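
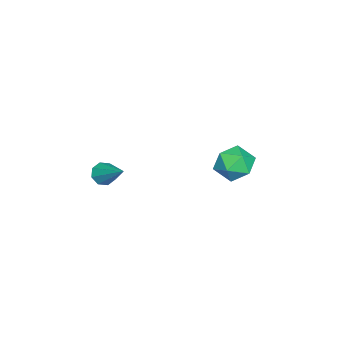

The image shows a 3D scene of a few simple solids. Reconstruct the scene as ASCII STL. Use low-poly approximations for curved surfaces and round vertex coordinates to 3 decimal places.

solid 
facet normal -0.759 0.586 -0.283
outer loop
vertex -3.519 4.215 -4.647
vertex -4.253 3.576 -4.002
vertex -3.716 4.499 -3.532
endloop
endfacet
facet normal -0.147 0.952 -0.268
outer loop
vertex -3.519 4.215 -4.647
vertex -3.716 4.499 -3.532
vertex -2.633 4.545 -3.963
endloop
endfacet
facet normal 0.314 0.630 -0.710
outer loop
vertex -3.519 4.215 -4.647
vertex -2.633 4.545 -3.963
vertex -2.5 3.649 -4.699
endloop
endfacet
facet normal -0.014 0.066 -0.998
outer loop
vertex -3.519 4.215 -4.647
vertex -2.5 3.649 -4.699
vertex -3.501 3.051 -4.724
endloop
endfacet
facet normal -0.678 0.038 -0.734
outer loop
vertex -3.519 4.215 -4.647
vertex -3.501 3.051 -4.724
vertex -4.253 3.576 -4.002
endloop
endfacet
facet normal 0.118 0.912 0.393
outer loop
vertex -2.633 4.545 -3.963
vertex -3.716 4.499 -3.532
vertex -2.819 4.109 -2.896
endloop
endfacet
facet normal -0.873 0.320 0.369
outer loop
vertex -3.716 4.499 -3.532
vertex -4.253 3.576 -4.002
vertex -3.82 3.511 -2.921
endloop
endfacet
facet normal -0.741 -0.566 -0.361
outer loop
vertex -4.253 3.576 -4.002
vertex -3.501 3.051 -4.724
vertex -3.687 2.615 -3.657
endloop
endfacet
facet normal 0.331 -0.521 -0.787
outer loop
vertex -3.501 3.051 -4.724
vertex -2.5 3.649 -4.699
vertex -2.604 2.661 -4.088
endloop
endfacet
facet normal 0.862 0.392 -0.322
outer loop
vertex -2.5 3.649 -4.699
vertex -2.633 4.545 -3.963
vertex -2.067 3.584 -3.618
endloop
endfacet
facet normal 0.014 -0.066 0.998
outer loop
vertex -2.801 2.945 -2.973
vertex -2.819 4.109 -2.896
vertex -3.82 3.511 -2.921
endloop
endfacet
facet normal -0.314 -0.630 0.710
outer loop
vertex -2.801 2.945 -2.973
vertex -3.82 3.511 -2.921
vertex -3.687 2.615 -3.657
endloop
endfacet
facet normal 0.147 -0.952 0.268
outer loop
vertex -2.801 2.945 -2.973
vertex -3.687 2.615 -3.657
vertex -2.604 2.661 -4.088
endloop
endfacet
facet normal 0.759 -0.586 0.283
outer loop
vertex -2.801 2.945 -2.973
vertex -2.604 2.661 -4.088
vertex -2.067 3.584 -3.618
endloop
endfacet
facet normal 0.678 -0.038 0.734
outer loop
vertex -2.801 2.945 -2.973
vertex -2.067 3.584 -3.618
vertex -2.819 4.109 -2.896
endloop
endfacet
facet normal -0.331 0.521 0.787
outer loop
vertex -3.82 3.511 -2.921
vertex -2.819 4.109 -2.896
vertex -3.716 4.499 -3.532
endloop
endfacet
facet normal -0.862 -0.392 0.322
outer loop
vertex -3.687 2.615 -3.657
vertex -3.82 3.511 -2.921
vertex -4.253 3.576 -4.002
endloop
endfacet
facet normal -0.118 -0.912 -0.393
outer loop
vertex -2.604 2.661 -4.088
vertex -3.687 2.615 -3.657
vertex -3.501 3.051 -4.724
endloop
endfacet
facet normal 0.873 -0.320 -0.369
outer loop
vertex -2.067 3.584 -3.618
vertex -2.604 2.661 -4.088
vertex -2.5 3.649 -4.699
endloop
endfacet
facet normal 0.741 0.566 0.361
outer loop
vertex -2.819 4.109 -2.896
vertex -2.067 3.584 -3.618
vertex -2.633 4.545 -3.963
endloop
endfacet
facet normal -0.453 -0.689 -0.566
outer loop
vertex 3.131 -0.498 -2.224
vertex 2.889 -0.799 -1.664
vertex 2.667 -0.31 -2.081
endloop
endfacet
facet normal 0.148 0.804 -0.576
outer loop
vertex 3.131 -0.498 -2.224
vertex 2.667 -0.31 -2.081
vertex 3.811 0.599 -0.516
endloop
endfacet
facet normal -0.454 -0.688 -0.565
outer loop
vertex 2.667 -0.31 -2.081
vertex 2.889 -0.799 -1.664
vertex 2.334 -0.409 -1.693
endloop
endfacet
facet normal -0.459 0.872 -0.171
outer loop
vertex 2.667 -0.31 -2.081
vertex 2.334 -0.409 -1.693
vertex 3.811 0.599 -0.516
endloop
endfacet
facet normal -0.454 -0.688 -0.566
outer loop
vertex 2.334 -0.409 -1.693
vertex 2.889 -0.799 -1.664
vertex 2.326 -0.736 -1.289
endloop
endfacet
facet normal -0.717 0.549 0.430
outer loop
vertex 2.334 -0.409 -1.693
vertex 2.326 -0.736 -1.289
vertex 3.811 0.599 -0.516
endloop
endfacet
facet normal -0.454 -0.689 -0.565
outer loop
vertex 2.326 -0.736 -1.289
vertex 2.889 -0.799 -1.664
vertex 2.648 -1.1 -1.104
endloop
endfacet
facet normal -0.478 0.023 0.878
outer loop
vertex 2.326 -0.736 -1.289
vertex 2.648 -1.1 -1.104
vertex 3.811 0.599 -0.516
endloop
endfacet
facet normal -0.453 -0.689 -0.565
outer loop
vertex 2.648 -1.1 -1.104
vertex 2.889 -0.799 -1.664
vertex 3.112 -1.288 -1.247
endloop
endfacet
facet normal 0.120 -0.397 0.910
outer loop
vertex 2.648 -1.1 -1.104
vertex 3.112 -1.288 -1.247
vertex 3.811 0.599 -0.516
endloop
endfacet
facet normal -0.454 -0.689 -0.565
outer loop
vertex 3.112 -1.288 -1.247
vertex 2.889 -0.799 -1.664
vertex 3.445 -1.19 -1.634
endloop
endfacet
facet normal 0.726 -0.465 0.507
outer loop
vertex 3.112 -1.288 -1.247
vertex 3.445 -1.19 -1.634
vertex 3.811 0.599 -0.516
endloop
endfacet
facet normal -0.454 -0.689 -0.565
outer loop
vertex 3.445 -1.19 -1.634
vertex 2.889 -0.799 -1.664
vertex 3.453 -0.863 -2.039
endloop
endfacet
facet normal 0.985 -0.142 -0.095
outer loop
vertex 3.445 -1.19 -1.634
vertex 3.453 -0.863 -2.039
vertex 3.811 0.599 -0.516
endloop
endfacet
facet normal -0.454 -0.688 -0.566
outer loop
vertex 3.453 -0.863 -2.039
vertex 2.889 -0.799 -1.664
vertex 3.131 -0.498 -2.224
endloop
endfacet
facet normal 0.747 0.383 -0.544
outer loop
vertex 3.453 -0.863 -2.039
vertex 3.131 -0.498 -2.224
vertex 3.811 0.599 -0.516
endloop
endfacet

endsolid


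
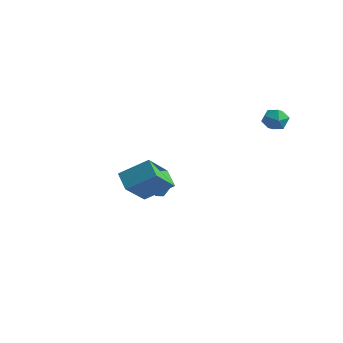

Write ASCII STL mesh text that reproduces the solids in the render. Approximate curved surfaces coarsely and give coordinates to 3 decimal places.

solid 
facet normal 0.212 0.835 -0.507
outer loop
vertex -2.443 2.224 -3.726
vertex -2.594 1.967 -4.212
vertex -2.983 2.251 -3.907
endloop
endfacet
facet normal -0.304 0.186 0.934
outer loop
vertex -2.443 2.224 -3.726
vertex -2.983 2.251 -3.907
vertex -2.846 0.973 -3.608
endloop
endfacet
facet normal 0.212 0.835 -0.507
outer loop
vertex -2.983 2.251 -3.907
vertex -2.594 1.967 -4.212
vertex -3.134 1.994 -4.393
endloop
endfacet
facet normal -0.950 -0.029 0.311
outer loop
vertex -2.983 2.251 -3.907
vertex -3.134 1.994 -4.393
vertex -2.846 0.973 -3.608
endloop
endfacet
facet normal 0.212 0.835 -0.507
outer loop
vertex -3.134 1.994 -4.393
vertex -2.594 1.967 -4.212
vertex -2.745 1.71 -4.698
endloop
endfacet
facet normal -0.727 -0.535 -0.429
outer loop
vertex -3.134 1.994 -4.393
vertex -2.745 1.71 -4.698
vertex -2.846 0.973 -3.608
endloop
endfacet
facet normal 0.212 0.835 -0.507
outer loop
vertex -2.745 1.71 -4.698
vertex -2.594 1.967 -4.212
vertex -2.205 1.683 -4.517
endloop
endfacet
facet normal 0.142 -0.826 -0.545
outer loop
vertex -2.745 1.71 -4.698
vertex -2.205 1.683 -4.517
vertex -2.846 0.973 -3.608
endloop
endfacet
facet normal 0.212 0.835 -0.507
outer loop
vertex -2.205 1.683 -4.517
vertex -2.594 1.967 -4.212
vertex -2.054 1.94 -4.031
endloop
endfacet
facet normal 0.788 -0.611 0.078
outer loop
vertex -2.205 1.683 -4.517
vertex -2.054 1.94 -4.031
vertex -2.846 0.973 -3.608
endloop
endfacet
facet normal 0.212 0.835 -0.507
outer loop
vertex -2.054 1.94 -4.031
vertex -2.594 1.967 -4.212
vertex -2.443 2.224 -3.726
endloop
endfacet
facet normal 0.565 -0.105 0.818
outer loop
vertex -2.054 1.94 -4.031
vertex -2.443 2.224 -3.726
vertex -2.846 0.973 -3.608
endloop
endfacet
facet normal -0.313 -0.328 0.891
outer loop
vertex 2.747 3.032 1.914
vertex 3.097 2.475 1.832
vertex 3.375 3.001 2.123
endloop
endfacet
facet normal -0.274 0.385 0.881
outer loop
vertex 2.747 3.032 1.914
vertex 3.375 3.001 2.123
vertex 3.155 3.545 1.817
endloop
endfacet
facet normal -0.697 0.622 0.357
outer loop
vertex 2.747 3.032 1.914
vertex 3.155 3.545 1.817
vertex 2.74 3.356 1.336
endloop
endfacet
facet normal -0.998 0.055 0.043
outer loop
vertex 2.747 3.032 1.914
vertex 2.74 3.356 1.336
vertex 2.704 2.694 1.345
endloop
endfacet
facet normal -0.760 -0.532 0.374
outer loop
vertex 2.747 3.032 1.914
vertex 2.704 2.694 1.345
vertex 3.097 2.475 1.832
endloop
endfacet
facet normal 0.396 0.567 0.723
outer loop
vertex 3.155 3.545 1.817
vertex 3.375 3.001 2.123
vertex 3.756 3.306 1.675
endloop
endfacet
facet normal 0.334 -0.585 0.739
outer loop
vertex 3.375 3.001 2.123
vertex 3.097 2.475 1.832
vertex 3.72 2.644 1.684
endloop
endfacet
facet normal -0.388 -0.916 -0.099
outer loop
vertex 3.097 2.475 1.832
vertex 2.704 2.694 1.345
vertex 3.305 2.455 1.203
endloop
endfacet
facet normal -0.772 0.033 -0.634
outer loop
vertex 2.704 2.694 1.345
vertex 2.74 3.356 1.336
vertex 3.085 2.999 0.897
endloop
endfacet
facet normal -0.287 0.950 -0.125
outer loop
vertex 2.74 3.356 1.336
vertex 3.155 3.545 1.817
vertex 3.363 3.525 1.188
endloop
endfacet
facet normal 0.998 -0.055 -0.043
outer loop
vertex 3.713 2.968 1.106
vertex 3.756 3.306 1.675
vertex 3.72 2.644 1.684
endloop
endfacet
facet normal 0.697 -0.622 -0.357
outer loop
vertex 3.713 2.968 1.106
vertex 3.72 2.644 1.684
vertex 3.305 2.455 1.203
endloop
endfacet
facet normal 0.274 -0.385 -0.881
outer loop
vertex 3.713 2.968 1.106
vertex 3.305 2.455 1.203
vertex 3.085 2.999 0.897
endloop
endfacet
facet normal 0.313 0.328 -0.891
outer loop
vertex 3.713 2.968 1.106
vertex 3.085 2.999 0.897
vertex 3.363 3.525 1.188
endloop
endfacet
facet normal 0.760 0.532 -0.374
outer loop
vertex 3.713 2.968 1.106
vertex 3.363 3.525 1.188
vertex 3.756 3.306 1.675
endloop
endfacet
facet normal 0.772 -0.033 0.634
outer loop
vertex 3.72 2.644 1.684
vertex 3.756 3.306 1.675
vertex 3.375 3.001 2.123
endloop
endfacet
facet normal 0.287 -0.950 0.125
outer loop
vertex 3.305 2.455 1.203
vertex 3.72 2.644 1.684
vertex 3.097 2.475 1.832
endloop
endfacet
facet normal -0.396 -0.567 -0.723
outer loop
vertex 3.085 2.999 0.897
vertex 3.305 2.455 1.203
vertex 2.704 2.694 1.345
endloop
endfacet
facet normal -0.334 0.585 -0.739
outer loop
vertex 3.363 3.525 1.188
vertex 3.085 2.999 0.897
vertex 2.74 3.356 1.336
endloop
endfacet
facet normal 0.388 0.916 0.099
outer loop
vertex 3.756 3.306 1.675
vertex 3.363 3.525 1.188
vertex 3.155 3.545 1.817
endloop
endfacet
facet normal -0.777 0.324 0.540
outer loop
vertex 1.108 -2.437 0.155
vertex 0.869 -1.124 -0.976
vertex 0.174 -3.312 -0.664
endloop
endfacet
facet normal 0.136 -0.751 0.647
outer loop
vertex 0.951 -3.636 -1.204
vertex 1.108 -2.437 0.155
vertex 0.174 -3.312 -0.664
endloop
endfacet
facet normal -0.777 0.324 0.540
outer loop
vertex 0.174 -3.312 -0.664
vertex 0.869 -1.124 -0.976
vertex -0.065 -1.999 -1.796
endloop
endfacet
facet normal -0.615 -0.576 -0.539
outer loop
vertex -0.065 -1.999 -1.796
vertex 0.951 -3.636 -1.204
vertex 0.174 -3.312 -0.664
endloop
endfacet
facet normal 0.615 0.576 0.539
outer loop
vertex 1.108 -2.437 0.155
vertex 1.646 -1.448 -1.516
vertex 0.869 -1.124 -0.976
endloop
endfacet
facet normal 0.136 -0.751 0.647
outer loop
vertex 1.885 -2.761 -0.384
vertex 1.108 -2.437 0.155
vertex 0.951 -3.636 -1.204
endloop
endfacet
facet normal 0.614 0.576 0.539
outer loop
vertex 1.885 -2.761 -0.384
vertex 1.646 -1.448 -1.516
vertex 1.108 -2.437 0.155
endloop
endfacet
facet normal -0.136 0.751 -0.646
outer loop
vertex 0.869 -1.124 -0.976
vertex 1.646 -1.448 -1.516
vertex -0.065 -1.999 -1.796
endloop
endfacet
facet normal -0.614 -0.576 -0.539
outer loop
vertex 0.712 -2.323 -2.335
vertex 0.951 -3.636 -1.204
vertex -0.065 -1.999 -1.796
endloop
endfacet
facet normal -0.136 0.750 -0.647
outer loop
vertex -0.065 -1.999 -1.796
vertex 1.646 -1.448 -1.516
vertex 0.712 -2.323 -2.335
endloop
endfacet
facet normal 0.777 -0.324 -0.540
outer loop
vertex 0.712 -2.323 -2.335
vertex 1.885 -2.761 -0.384
vertex 0.951 -3.636 -1.204
endloop
endfacet
facet normal 0.777 -0.324 -0.540
outer loop
vertex 1.646 -1.448 -1.516
vertex 1.885 -2.761 -0.384
vertex 0.712 -2.323 -2.335
endloop
endfacet

endsolid


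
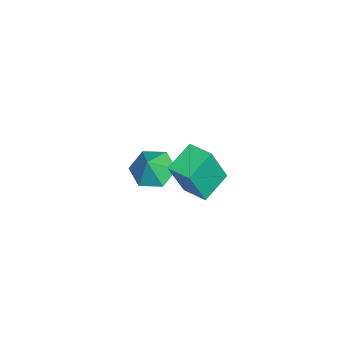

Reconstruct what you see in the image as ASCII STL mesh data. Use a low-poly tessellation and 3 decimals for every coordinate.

solid 
facet normal -0.511 0.174 -0.842
outer loop
vertex -1.157 -2.433 -3.151
vertex -1.848 -1.839 -2.609
vertex -0.988 -1.392 -3.039
endloop
endfacet
facet normal 0.984 -0.166 0.059
outer loop
vertex -1.157 -2.433 -3.151
vertex -0.988 -1.392 -3.039
vertex -1.192 -2.061 -1.531
endloop
endfacet
facet normal -0.511 0.174 -0.842
outer loop
vertex -0.988 -1.392 -3.039
vertex -1.848 -1.839 -2.609
vertex -1.679 -0.799 -2.497
endloop
endfacet
facet normal 0.753 0.558 0.349
outer loop
vertex -0.988 -1.392 -3.039
vertex -1.679 -0.799 -2.497
vertex -1.192 -2.061 -1.531
endloop
endfacet
facet normal -0.512 0.174 -0.841
outer loop
vertex -1.679 -0.799 -2.497
vertex -1.848 -1.839 -2.609
vertex -2.538 -1.246 -2.066
endloop
endfacet
facet normal 0.067 0.623 0.780
outer loop
vertex -1.679 -0.799 -2.497
vertex -2.538 -1.246 -2.066
vertex -1.192 -2.061 -1.531
endloop
endfacet
facet normal -0.512 0.174 -0.841
outer loop
vertex -2.538 -1.246 -2.066
vertex -1.848 -1.839 -2.609
vertex -2.707 -2.286 -2.178
endloop
endfacet
facet normal -0.388 -0.036 0.921
outer loop
vertex -2.538 -1.246 -2.066
vertex -2.707 -2.286 -2.178
vertex -1.192 -2.061 -1.531
endloop
endfacet
facet normal -0.512 0.172 -0.842
outer loop
vertex -2.707 -2.286 -2.178
vertex -1.848 -1.839 -2.609
vertex -2.016 -2.88 -2.72
endloop
endfacet
facet normal -0.157 -0.759 0.632
outer loop
vertex -2.707 -2.286 -2.178
vertex -2.016 -2.88 -2.72
vertex -1.192 -2.061 -1.531
endloop
endfacet
facet normal -0.512 0.172 -0.842
outer loop
vertex -2.016 -2.88 -2.72
vertex -1.848 -1.839 -2.609
vertex -1.157 -2.433 -3.151
endloop
endfacet
facet normal 0.530 -0.824 0.201
outer loop
vertex -2.016 -2.88 -2.72
vertex -1.157 -2.433 -3.151
vertex -1.192 -2.061 -1.531
endloop
endfacet
facet normal -0.702 0.588 0.402
outer loop
vertex 2.432 -0.288 3.015
vertex 3.184 0.567 3.078
vertex 1.85 0.368 1.041
endloop
endfacet
facet normal -0.659 -0.750 -0.055
outer loop
vertex 2.896 -0.507 0.442
vertex 2.432 -0.288 3.015
vertex 1.85 0.368 1.041
endloop
endfacet
facet normal -0.702 0.588 0.402
outer loop
vertex 1.85 0.368 1.041
vertex 3.184 0.567 3.078
vertex 2.602 1.223 1.104
endloop
endfacet
facet normal -0.269 0.304 -0.914
outer loop
vertex 2.602 1.223 1.104
vertex 2.896 -0.507 0.442
vertex 1.85 0.368 1.041
endloop
endfacet
facet normal 0.269 -0.304 0.914
outer loop
vertex 2.432 -0.288 3.015
vertex 4.23 -0.308 2.479
vertex 3.184 0.567 3.078
endloop
endfacet
facet normal -0.659 -0.750 -0.055
outer loop
vertex 3.478 -1.163 2.416
vertex 2.432 -0.288 3.015
vertex 2.896 -0.507 0.442
endloop
endfacet
facet normal 0.269 -0.304 0.914
outer loop
vertex 3.478 -1.163 2.416
vertex 4.23 -0.308 2.479
vertex 2.432 -0.288 3.015
endloop
endfacet
facet normal 0.659 0.750 0.055
outer loop
vertex 3.184 0.567 3.078
vertex 4.23 -0.308 2.479
vertex 2.602 1.223 1.104
endloop
endfacet
facet normal -0.269 0.304 -0.914
outer loop
vertex 3.648 0.348 0.505
vertex 2.896 -0.507 0.442
vertex 2.602 1.223 1.104
endloop
endfacet
facet normal 0.659 0.750 0.055
outer loop
vertex 2.602 1.223 1.104
vertex 4.23 -0.308 2.479
vertex 3.648 0.348 0.505
endloop
endfacet
facet normal 0.702 -0.588 -0.402
outer loop
vertex 3.648 0.348 0.505
vertex 3.478 -1.163 2.416
vertex 2.896 -0.507 0.442
endloop
endfacet
facet normal 0.702 -0.588 -0.402
outer loop
vertex 4.23 -0.308 2.479
vertex 3.478 -1.163 2.416
vertex 3.648 0.348 0.505
endloop
endfacet

endsolid


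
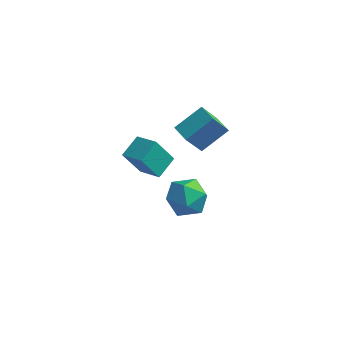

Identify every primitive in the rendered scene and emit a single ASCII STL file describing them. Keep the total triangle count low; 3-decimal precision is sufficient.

solid 
facet normal -0.807 0.583 0.097
outer loop
vertex -0.948 3.322 3.244
vertex -0.074 4.386 4.117
vertex -0.512 4.168 1.775
endloop
endfacet
facet normal -0.536 -0.653 -0.535
outer loop
vertex 0.254 3.614 1.683
vertex -0.948 3.322 3.244
vertex -0.512 4.168 1.775
endloop
endfacet
facet normal -0.807 0.583 0.097
outer loop
vertex -0.512 4.168 1.775
vertex -0.074 4.386 4.117
vertex 0.362 5.232 2.648
endloop
endfacet
facet normal 0.249 0.484 -0.839
outer loop
vertex 0.362 5.232 2.648
vertex 0.254 3.614 1.683
vertex -0.512 4.168 1.775
endloop
endfacet
facet normal -0.249 -0.484 0.839
outer loop
vertex -0.948 3.322 3.244
vertex 0.692 3.832 4.025
vertex -0.074 4.386 4.117
endloop
endfacet
facet normal -0.536 -0.653 -0.535
outer loop
vertex -0.182 2.768 3.152
vertex -0.948 3.322 3.244
vertex 0.254 3.614 1.683
endloop
endfacet
facet normal -0.249 -0.484 0.839
outer loop
vertex -0.182 2.768 3.152
vertex 0.692 3.832 4.025
vertex -0.948 3.322 3.244
endloop
endfacet
facet normal 0.536 0.653 0.535
outer loop
vertex -0.074 4.386 4.117
vertex 0.692 3.832 4.025
vertex 0.362 5.232 2.648
endloop
endfacet
facet normal 0.249 0.484 -0.839
outer loop
vertex 1.128 4.678 2.556
vertex 0.254 3.614 1.683
vertex 0.362 5.232 2.648
endloop
endfacet
facet normal 0.536 0.653 0.535
outer loop
vertex 0.362 5.232 2.648
vertex 0.692 3.832 4.025
vertex 1.128 4.678 2.556
endloop
endfacet
facet normal 0.807 -0.583 -0.097
outer loop
vertex 1.128 4.678 2.556
vertex -0.182 2.768 3.152
vertex 0.254 3.614 1.683
endloop
endfacet
facet normal 0.807 -0.583 -0.097
outer loop
vertex 0.692 3.832 4.025
vertex -0.182 2.768 3.152
vertex 1.128 4.678 2.556
endloop
endfacet
facet normal -0.453 0.844 0.287
outer loop
vertex -0.932 4.754 -2.765
vertex -1.434 4.195 -1.914
vertex -0.422 4.684 -1.753
endloop
endfacet
facet normal 0.176 0.984 -0.020
outer loop
vertex -0.932 4.754 -2.765
vertex -0.422 4.684 -1.753
vertex 0.185 4.556 -2.704
endloop
endfacet
facet normal 0.164 0.714 -0.681
outer loop
vertex -0.932 4.754 -2.765
vertex 0.185 4.556 -2.704
vertex -0.452 3.988 -3.453
endloop
endfacet
facet normal -0.472 0.407 -0.782
outer loop
vertex -0.932 4.754 -2.765
vertex -0.452 3.988 -3.453
vertex -1.453 3.765 -2.965
endloop
endfacet
facet normal -0.854 0.487 -0.184
outer loop
vertex -0.932 4.754 -2.765
vertex -1.453 3.765 -2.965
vertex -1.434 4.195 -1.914
endloop
endfacet
facet normal 0.682 0.643 0.349
outer loop
vertex 0.185 4.556 -2.704
vertex -0.422 4.684 -1.753
vertex 0.373 3.875 -1.815
endloop
endfacet
facet normal -0.335 0.416 0.845
outer loop
vertex -0.422 4.684 -1.753
vertex -1.434 4.195 -1.914
vertex -0.628 3.652 -1.327
endloop
endfacet
facet normal -0.983 -0.162 0.084
outer loop
vertex -1.434 4.195 -1.914
vertex -1.453 3.765 -2.965
vertex -1.265 3.084 -2.076
endloop
endfacet
facet normal -0.366 -0.292 -0.884
outer loop
vertex -1.453 3.765 -2.965
vertex -0.452 3.988 -3.453
vertex -0.658 2.956 -3.027
endloop
endfacet
facet normal 0.663 0.206 -0.720
outer loop
vertex -0.452 3.988 -3.453
vertex 0.185 4.556 -2.704
vertex 0.354 3.445 -2.866
endloop
endfacet
facet normal 0.472 -0.407 0.782
outer loop
vertex -0.148 2.886 -2.015
vertex 0.373 3.875 -1.815
vertex -0.628 3.652 -1.327
endloop
endfacet
facet normal -0.164 -0.714 0.681
outer loop
vertex -0.148 2.886 -2.015
vertex -0.628 3.652 -1.327
vertex -1.265 3.084 -2.076
endloop
endfacet
facet normal -0.176 -0.984 0.020
outer loop
vertex -0.148 2.886 -2.015
vertex -1.265 3.084 -2.076
vertex -0.658 2.956 -3.027
endloop
endfacet
facet normal 0.453 -0.844 -0.287
outer loop
vertex -0.148 2.886 -2.015
vertex -0.658 2.956 -3.027
vertex 0.354 3.445 -2.866
endloop
endfacet
facet normal 0.854 -0.487 0.184
outer loop
vertex -0.148 2.886 -2.015
vertex 0.354 3.445 -2.866
vertex 0.373 3.875 -1.815
endloop
endfacet
facet normal 0.366 0.292 0.884
outer loop
vertex -0.628 3.652 -1.327
vertex 0.373 3.875 -1.815
vertex -0.422 4.684 -1.753
endloop
endfacet
facet normal -0.663 -0.206 0.720
outer loop
vertex -1.265 3.084 -2.076
vertex -0.628 3.652 -1.327
vertex -1.434 4.195 -1.914
endloop
endfacet
facet normal -0.682 -0.643 -0.349
outer loop
vertex -0.658 2.956 -3.027
vertex -1.265 3.084 -2.076
vertex -1.453 3.765 -2.965
endloop
endfacet
facet normal 0.335 -0.416 -0.845
outer loop
vertex 0.354 3.445 -2.866
vertex -0.658 2.956 -3.027
vertex -0.452 3.988 -3.453
endloop
endfacet
facet normal 0.983 0.162 -0.084
outer loop
vertex 0.373 3.875 -1.815
vertex 0.354 3.445 -2.866
vertex 0.185 4.556 -2.704
endloop
endfacet
facet normal -0.448 -0.249 0.859
outer loop
vertex -1.748 1.403 2.306
vertex -1.482 2.492 2.76
vertex -2.857 1.86 1.86
endloop
endfacet
facet normal -0.220 -0.900 -0.375
outer loop
vertex -2.158 2.248 0.52
vertex -1.748 1.403 2.306
vertex -2.857 1.86 1.86
endloop
endfacet
facet normal -0.448 -0.248 0.859
outer loop
vertex -2.857 1.86 1.86
vertex -1.482 2.492 2.76
vertex -2.591 2.95 2.314
endloop
endfacet
facet normal -0.867 0.357 -0.349
outer loop
vertex -2.591 2.95 2.314
vertex -2.158 2.248 0.52
vertex -2.857 1.86 1.86
endloop
endfacet
facet normal 0.867 -0.357 0.349
outer loop
vertex -1.748 1.403 2.306
vertex -0.783 2.88 1.42
vertex -1.482 2.492 2.76
endloop
endfacet
facet normal -0.221 -0.900 -0.375
outer loop
vertex -1.049 1.79 0.966
vertex -1.748 1.403 2.306
vertex -2.158 2.248 0.52
endloop
endfacet
facet normal 0.867 -0.357 0.349
outer loop
vertex -1.049 1.79 0.966
vertex -0.783 2.88 1.42
vertex -1.748 1.403 2.306
endloop
endfacet
facet normal 0.221 0.900 0.376
outer loop
vertex -1.482 2.492 2.76
vertex -0.783 2.88 1.42
vertex -2.591 2.95 2.314
endloop
endfacet
facet normal -0.866 0.357 -0.349
outer loop
vertex -1.892 3.337 0.974
vertex -2.158 2.248 0.52
vertex -2.591 2.95 2.314
endloop
endfacet
facet normal 0.220 0.900 0.375
outer loop
vertex -2.591 2.95 2.314
vertex -0.783 2.88 1.42
vertex -1.892 3.337 0.974
endloop
endfacet
facet normal 0.448 0.249 -0.859
outer loop
vertex -1.892 3.337 0.974
vertex -1.049 1.79 0.966
vertex -2.158 2.248 0.52
endloop
endfacet
facet normal 0.448 0.248 -0.859
outer loop
vertex -0.783 2.88 1.42
vertex -1.049 1.79 0.966
vertex -1.892 3.337 0.974
endloop
endfacet

endsolid


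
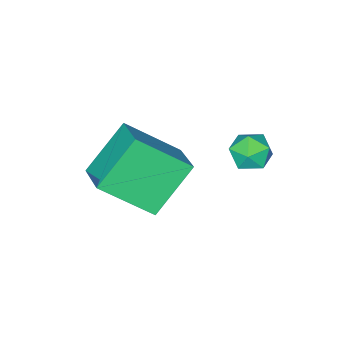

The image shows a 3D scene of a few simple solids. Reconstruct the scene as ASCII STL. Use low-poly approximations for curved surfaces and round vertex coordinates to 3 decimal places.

solid 
facet normal -0.439 -0.523 0.730
outer loop
vertex -3.404 1.982 1.23
vertex -2.915 1.427 1.126
vertex -2.762 1.974 1.61
endloop
endfacet
facet normal -0.500 0.177 0.848
outer loop
vertex -3.404 1.982 1.23
vertex -2.762 1.974 1.61
vertex -3.019 2.614 1.325
endloop
endfacet
facet normal -0.836 0.466 0.290
outer loop
vertex -3.404 1.982 1.23
vertex -3.019 2.614 1.325
vertex -3.332 2.463 0.664
endloop
endfacet
facet normal -0.983 -0.057 -0.173
outer loop
vertex -3.404 1.982 1.23
vertex -3.332 2.463 0.664
vertex -3.268 1.729 0.541
endloop
endfacet
facet normal -0.737 -0.668 0.100
outer loop
vertex -3.404 1.982 1.23
vertex -3.268 1.729 0.541
vertex -2.915 1.427 1.126
endloop
endfacet
facet normal 0.157 0.454 0.877
outer loop
vertex -3.019 2.614 1.325
vertex -2.762 1.974 1.61
vertex -2.292 2.451 1.279
endloop
endfacet
facet normal 0.257 -0.680 0.687
outer loop
vertex -2.762 1.974 1.61
vertex -2.915 1.427 1.126
vertex -2.228 1.717 1.156
endloop
endfacet
facet normal -0.226 -0.914 -0.336
outer loop
vertex -2.915 1.427 1.126
vertex -3.268 1.729 0.541
vertex -2.541 1.566 0.495
endloop
endfacet
facet normal -0.624 0.076 -0.777
outer loop
vertex -3.268 1.729 0.541
vertex -3.332 2.463 0.664
vertex -2.798 2.206 0.21
endloop
endfacet
facet normal -0.388 0.921 -0.027
outer loop
vertex -3.332 2.463 0.664
vertex -3.019 2.614 1.325
vertex -2.645 2.753 0.694
endloop
endfacet
facet normal 0.983 0.057 0.173
outer loop
vertex -2.156 2.198 0.59
vertex -2.292 2.451 1.279
vertex -2.228 1.717 1.156
endloop
endfacet
facet normal 0.836 -0.466 -0.290
outer loop
vertex -2.156 2.198 0.59
vertex -2.228 1.717 1.156
vertex -2.541 1.566 0.495
endloop
endfacet
facet normal 0.500 -0.177 -0.848
outer loop
vertex -2.156 2.198 0.59
vertex -2.541 1.566 0.495
vertex -2.798 2.206 0.21
endloop
endfacet
facet normal 0.439 0.523 -0.730
outer loop
vertex -2.156 2.198 0.59
vertex -2.798 2.206 0.21
vertex -2.645 2.753 0.694
endloop
endfacet
facet normal 0.737 0.668 -0.100
outer loop
vertex -2.156 2.198 0.59
vertex -2.645 2.753 0.694
vertex -2.292 2.451 1.279
endloop
endfacet
facet normal 0.624 -0.076 0.777
outer loop
vertex -2.228 1.717 1.156
vertex -2.292 2.451 1.279
vertex -2.762 1.974 1.61
endloop
endfacet
facet normal 0.388 -0.921 0.027
outer loop
vertex -2.541 1.566 0.495
vertex -2.228 1.717 1.156
vertex -2.915 1.427 1.126
endloop
endfacet
facet normal -0.157 -0.454 -0.877
outer loop
vertex -2.798 2.206 0.21
vertex -2.541 1.566 0.495
vertex -3.268 1.729 0.541
endloop
endfacet
facet normal -0.257 0.680 -0.687
outer loop
vertex -2.645 2.753 0.694
vertex -2.798 2.206 0.21
vertex -3.332 2.463 0.664
endloop
endfacet
facet normal 0.226 0.914 0.336
outer loop
vertex -2.292 2.451 1.279
vertex -2.645 2.753 0.694
vertex -3.019 2.614 1.325
endloop
endfacet
facet normal -0.723 0.036 0.690
outer loop
vertex -0.515 -1.007 1.577
vertex 0.081 0.19 2.139
vertex -1.709 0.203 0.261
endloop
endfacet
facet normal -0.410 -0.826 -0.387
outer loop
vertex -0.241 0.13 -1.139
vertex -0.515 -1.007 1.577
vertex -1.709 0.203 0.261
endloop
endfacet
facet normal -0.723 0.036 0.690
outer loop
vertex -1.709 0.203 0.261
vertex 0.081 0.19 2.139
vertex -1.114 1.401 0.823
endloop
endfacet
facet normal -0.556 0.563 -0.612
outer loop
vertex -1.114 1.401 0.823
vertex -0.241 0.13 -1.139
vertex -1.709 0.203 0.261
endloop
endfacet
facet normal 0.555 -0.564 0.612
outer loop
vertex -0.515 -1.007 1.577
vertex 1.549 0.117 0.739
vertex 0.081 0.19 2.139
endloop
endfacet
facet normal -0.410 -0.826 -0.387
outer loop
vertex 0.954 -1.081 0.177
vertex -0.515 -1.007 1.577
vertex -0.241 0.13 -1.139
endloop
endfacet
facet normal 0.555 -0.563 0.612
outer loop
vertex 0.954 -1.081 0.177
vertex 1.549 0.117 0.739
vertex -0.515 -1.007 1.577
endloop
endfacet
facet normal 0.410 0.826 0.387
outer loop
vertex 0.081 0.19 2.139
vertex 1.549 0.117 0.739
vertex -1.114 1.401 0.823
endloop
endfacet
facet normal -0.555 0.564 -0.612
outer loop
vertex 0.355 1.327 -0.577
vertex -0.241 0.13 -1.139
vertex -1.114 1.401 0.823
endloop
endfacet
facet normal 0.410 0.826 0.387
outer loop
vertex -1.114 1.401 0.823
vertex 1.549 0.117 0.739
vertex 0.355 1.327 -0.577
endloop
endfacet
facet normal 0.723 -0.036 -0.690
outer loop
vertex 0.355 1.327 -0.577
vertex 0.954 -1.081 0.177
vertex -0.241 0.13 -1.139
endloop
endfacet
facet normal 0.723 -0.036 -0.689
outer loop
vertex 1.549 0.117 0.739
vertex 0.954 -1.081 0.177
vertex 0.355 1.327 -0.577
endloop
endfacet

endsolid


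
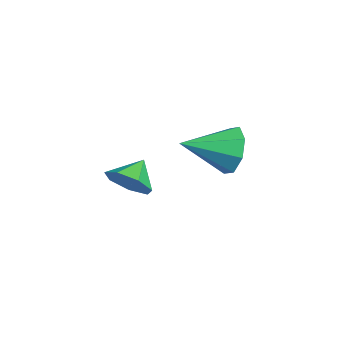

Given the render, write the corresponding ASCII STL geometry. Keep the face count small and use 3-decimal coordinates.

solid 
facet normal 0.660 -0.480 -0.578
outer loop
vertex 0.854 -0.67 -0.203
vertex 0.496 -0.32 -0.902
vertex 1.14 -0.016 -0.42
endloop
endfacet
facet normal 0.141 0.256 0.956
outer loop
vertex 0.854 -0.67 -0.203
vertex 1.14 -0.016 -0.42
vertex -0.216 0.2 -0.278
endloop
endfacet
facet normal 0.659 -0.481 -0.578
outer loop
vertex 1.14 -0.016 -0.42
vertex 0.496 -0.32 -0.902
vertex 0.942 0.409 -1.0
endloop
endfacet
facet normal 0.187 0.822 0.538
outer loop
vertex 1.14 -0.016 -0.42
vertex 0.942 0.409 -1.0
vertex -0.216 0.2 -0.278
endloop
endfacet
facet normal 0.659 -0.481 -0.579
outer loop
vertex 0.942 0.409 -1.0
vertex 0.496 -0.32 -0.902
vertex 0.407 0.286 -1.507
endloop
endfacet
facet normal -0.196 0.980 -0.031
outer loop
vertex 0.942 0.409 -1.0
vertex 0.407 0.286 -1.507
vertex -0.216 0.2 -0.278
endloop
endfacet
facet normal 0.659 -0.481 -0.578
outer loop
vertex 0.407 0.286 -1.507
vertex 0.496 -0.32 -0.902
vertex -0.06 -0.293 -1.558
endloop
endfacet
facet normal -0.722 0.611 -0.323
outer loop
vertex 0.407 0.286 -1.507
vertex -0.06 -0.293 -1.558
vertex -0.216 0.2 -0.278
endloop
endfacet
facet normal 0.659 -0.481 -0.578
outer loop
vertex -0.06 -0.293 -1.558
vertex 0.496 -0.32 -0.902
vertex -0.109 -0.893 -1.115
endloop
endfacet
facet normal -0.993 -0.006 -0.119
outer loop
vertex -0.06 -0.293 -1.558
vertex -0.109 -0.893 -1.115
vertex -0.216 0.2 -0.278
endloop
endfacet
facet normal 0.659 -0.481 -0.579
outer loop
vertex -0.109 -0.893 -1.115
vertex 0.496 -0.32 -0.902
vertex 0.298 -1.06 -0.513
endloop
endfacet
facet normal -0.805 -0.409 0.431
outer loop
vertex -0.109 -0.893 -1.115
vertex 0.298 -1.06 -0.513
vertex -0.216 0.2 -0.278
endloop
endfacet
facet normal 0.659 -0.480 -0.578
outer loop
vertex 0.298 -1.06 -0.513
vertex 0.496 -0.32 -0.902
vertex 0.854 -0.67 -0.203
endloop
endfacet
facet normal -0.301 -0.292 0.908
outer loop
vertex 0.298 -1.06 -0.513
vertex 0.854 -0.67 -0.203
vertex -0.216 0.2 -0.278
endloop
endfacet
facet normal -0.193 0.930 -0.312
outer loop
vertex -2.806 3.638 -0.902
vertex -3.325 3.253 -1.73
vertex -3.587 3.527 -0.751
endloop
endfacet
facet normal 0.204 -0.116 0.972
outer loop
vertex -2.806 3.638 -0.902
vertex -3.587 3.527 -0.751
vertex -2.955 1.467 -1.13
endloop
endfacet
facet normal -0.192 0.931 -0.312
outer loop
vertex -3.587 3.527 -0.751
vertex -3.325 3.253 -1.73
vertex -4.215 3.256 -1.173
endloop
endfacet
facet normal -0.443 -0.292 0.847
outer loop
vertex -3.587 3.527 -0.751
vertex -4.215 3.256 -1.173
vertex -2.955 1.467 -1.13
endloop
endfacet
facet normal -0.192 0.930 -0.312
outer loop
vertex -4.215 3.256 -1.173
vertex -3.325 3.253 -1.73
vertex -4.321 2.983 -1.921
endloop
endfacet
facet normal -0.781 -0.543 0.309
outer loop
vertex -4.215 3.256 -1.173
vertex -4.321 2.983 -1.921
vertex -2.955 1.467 -1.13
endloop
endfacet
facet normal -0.192 0.930 -0.312
outer loop
vertex -4.321 2.983 -1.921
vertex -3.325 3.253 -1.73
vertex -3.844 2.868 -2.557
endloop
endfacet
facet normal -0.611 -0.721 -0.328
outer loop
vertex -4.321 2.983 -1.921
vertex -3.844 2.868 -2.557
vertex -2.955 1.467 -1.13
endloop
endfacet
facet normal -0.193 0.930 -0.312
outer loop
vertex -3.844 2.868 -2.557
vertex -3.325 3.253 -1.73
vertex -3.062 2.979 -2.709
endloop
endfacet
facet normal -0.032 -0.723 -0.690
outer loop
vertex -3.844 2.868 -2.557
vertex -3.062 2.979 -2.709
vertex -2.955 1.467 -1.13
endloop
endfacet
facet normal -0.191 0.931 -0.312
outer loop
vertex -3.062 2.979 -2.709
vertex -3.325 3.253 -1.73
vertex -2.434 3.25 -2.286
endloop
endfacet
facet normal 0.617 -0.547 -0.566
outer loop
vertex -3.062 2.979 -2.709
vertex -2.434 3.25 -2.286
vertex -2.955 1.467 -1.13
endloop
endfacet
facet normal -0.192 0.930 -0.312
outer loop
vertex -2.434 3.25 -2.286
vertex -3.325 3.253 -1.73
vertex -2.328 3.523 -1.538
endloop
endfacet
facet normal 0.955 -0.297 -0.027
outer loop
vertex -2.434 3.25 -2.286
vertex -2.328 3.523 -1.538
vertex -2.955 1.467 -1.13
endloop
endfacet
facet normal -0.192 0.930 -0.312
outer loop
vertex -2.328 3.523 -1.538
vertex -3.325 3.253 -1.73
vertex -2.806 3.638 -0.902
endloop
endfacet
facet normal 0.783 -0.118 0.610
outer loop
vertex -2.328 3.523 -1.538
vertex -2.806 3.638 -0.902
vertex -2.955 1.467 -1.13
endloop
endfacet

endsolid


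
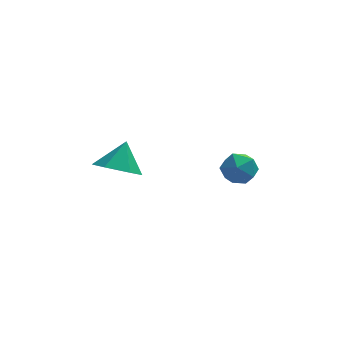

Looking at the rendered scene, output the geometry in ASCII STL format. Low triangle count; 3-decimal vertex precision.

solid 
facet normal -0.282 -0.544 -0.790
outer loop
vertex -0.472 -2.264 -1.725
vertex -1.45 -2.096 -1.491
vertex -0.956 -1.453 -2.11
endloop
endfacet
facet normal 0.857 0.515 0.008
outer loop
vertex -0.472 -2.264 -1.725
vertex -0.956 -1.453 -2.11
vertex -1.05 -1.324 -0.369
endloop
endfacet
facet normal -0.282 -0.544 -0.790
outer loop
vertex -0.956 -1.453 -2.11
vertex -1.45 -2.096 -1.491
vertex -1.934 -1.285 -1.876
endloop
endfacet
facet normal 0.154 0.986 -0.065
outer loop
vertex -0.956 -1.453 -2.11
vertex -1.934 -1.285 -1.876
vertex -1.05 -1.324 -0.369
endloop
endfacet
facet normal -0.281 -0.543 -0.791
outer loop
vertex -1.934 -1.285 -1.876
vertex -1.45 -2.096 -1.491
vertex -2.429 -1.928 -1.258
endloop
endfacet
facet normal -0.554 0.758 0.345
outer loop
vertex -1.934 -1.285 -1.876
vertex -2.429 -1.928 -1.258
vertex -1.05 -1.324 -0.369
endloop
endfacet
facet normal -0.281 -0.543 -0.791
outer loop
vertex -2.429 -1.928 -1.258
vertex -1.45 -2.096 -1.491
vertex -1.945 -2.739 -0.873
endloop
endfacet
facet normal -0.559 0.059 0.827
outer loop
vertex -2.429 -1.928 -1.258
vertex -1.945 -2.739 -0.873
vertex -1.05 -1.324 -0.369
endloop
endfacet
facet normal -0.281 -0.543 -0.791
outer loop
vertex -1.945 -2.739 -0.873
vertex -1.45 -2.096 -1.491
vertex -0.966 -2.907 -1.106
endloop
endfacet
facet normal 0.144 -0.411 0.900
outer loop
vertex -1.945 -2.739 -0.873
vertex -0.966 -2.907 -1.106
vertex -1.05 -1.324 -0.369
endloop
endfacet
facet normal -0.282 -0.544 -0.790
outer loop
vertex -0.966 -2.907 -1.106
vertex -1.45 -2.096 -1.491
vertex -0.472 -2.264 -1.725
endloop
endfacet
facet normal 0.852 -0.183 0.490
outer loop
vertex -0.966 -2.907 -1.106
vertex -0.472 -2.264 -1.725
vertex -1.05 -1.324 -0.369
endloop
endfacet
facet normal -0.936 0.300 -0.184
outer loop
vertex 2.831 -1.781 -2.363
vertex 2.587 -2.055 -1.571
vertex 2.871 -1.238 -1.681
endloop
endfacet
facet normal -0.463 0.706 -0.535
outer loop
vertex 2.831 -1.781 -2.363
vertex 2.871 -1.238 -1.681
vertex 3.52 -1.255 -2.265
endloop
endfacet
facet normal -0.077 0.280 -0.957
outer loop
vertex 2.831 -1.781 -2.363
vertex 3.52 -1.255 -2.265
vertex 3.636 -2.082 -2.516
endloop
endfacet
facet normal -0.310 -0.390 -0.867
outer loop
vertex 2.831 -1.781 -2.363
vertex 3.636 -2.082 -2.516
vertex 3.059 -2.577 -2.087
endloop
endfacet
facet normal -0.841 -0.376 -0.389
outer loop
vertex 2.831 -1.781 -2.363
vertex 3.059 -2.577 -2.087
vertex 2.587 -2.055 -1.571
endloop
endfacet
facet normal -0.024 0.998 -0.056
outer loop
vertex 3.52 -1.255 -2.265
vertex 2.871 -1.238 -1.681
vertex 3.701 -1.203 -1.413
endloop
endfacet
facet normal -0.788 0.343 0.512
outer loop
vertex 2.871 -1.238 -1.681
vertex 2.587 -2.055 -1.571
vertex 3.124 -1.698 -0.984
endloop
endfacet
facet normal -0.634 -0.752 0.181
outer loop
vertex 2.587 -2.055 -1.571
vertex 3.059 -2.577 -2.087
vertex 3.24 -2.525 -1.235
endloop
endfacet
facet normal 0.224 -0.774 -0.592
outer loop
vertex 3.059 -2.577 -2.087
vertex 3.636 -2.082 -2.516
vertex 3.889 -2.542 -1.819
endloop
endfacet
facet normal 0.601 0.308 -0.737
outer loop
vertex 3.636 -2.082 -2.516
vertex 3.52 -1.255 -2.265
vertex 4.173 -1.725 -1.929
endloop
endfacet
facet normal 0.310 0.390 0.867
outer loop
vertex 3.929 -1.999 -1.137
vertex 3.701 -1.203 -1.413
vertex 3.124 -1.698 -0.984
endloop
endfacet
facet normal 0.077 -0.280 0.957
outer loop
vertex 3.929 -1.999 -1.137
vertex 3.124 -1.698 -0.984
vertex 3.24 -2.525 -1.235
endloop
endfacet
facet normal 0.463 -0.706 0.535
outer loop
vertex 3.929 -1.999 -1.137
vertex 3.24 -2.525 -1.235
vertex 3.889 -2.542 -1.819
endloop
endfacet
facet normal 0.936 -0.300 0.184
outer loop
vertex 3.929 -1.999 -1.137
vertex 3.889 -2.542 -1.819
vertex 4.173 -1.725 -1.929
endloop
endfacet
facet normal 0.841 0.376 0.389
outer loop
vertex 3.929 -1.999 -1.137
vertex 4.173 -1.725 -1.929
vertex 3.701 -1.203 -1.413
endloop
endfacet
facet normal -0.224 0.774 0.592
outer loop
vertex 3.124 -1.698 -0.984
vertex 3.701 -1.203 -1.413
vertex 2.871 -1.238 -1.681
endloop
endfacet
facet normal -0.601 -0.308 0.737
outer loop
vertex 3.24 -2.525 -1.235
vertex 3.124 -1.698 -0.984
vertex 2.587 -2.055 -1.571
endloop
endfacet
facet normal 0.024 -0.998 0.056
outer loop
vertex 3.889 -2.542 -1.819
vertex 3.24 -2.525 -1.235
vertex 3.059 -2.577 -2.087
endloop
endfacet
facet normal 0.788 -0.343 -0.512
outer loop
vertex 4.173 -1.725 -1.929
vertex 3.889 -2.542 -1.819
vertex 3.636 -2.082 -2.516
endloop
endfacet
facet normal 0.634 0.752 -0.181
outer loop
vertex 3.701 -1.203 -1.413
vertex 4.173 -1.725 -1.929
vertex 3.52 -1.255 -2.265
endloop
endfacet

endsolid


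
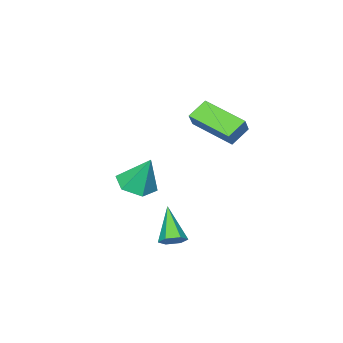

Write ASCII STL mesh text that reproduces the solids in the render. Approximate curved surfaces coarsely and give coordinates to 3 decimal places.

solid 
facet normal 0.078 -0.415 -0.907
outer loop
vertex 3.446 -1.114 0.296
vertex 2.926 -0.453 -0.051
vertex 3.83 -0.351 -0.02
endloop
endfacet
facet normal 0.787 -0.148 0.599
outer loop
vertex 3.446 -1.114 0.296
vertex 3.83 -0.351 -0.02
vertex 2.794 0.253 1.491
endloop
endfacet
facet normal 0.078 -0.415 -0.907
outer loop
vertex 3.83 -0.351 -0.02
vertex 2.926 -0.453 -0.051
vertex 3.309 0.31 -0.367
endloop
endfacet
facet normal 0.708 0.672 0.217
outer loop
vertex 3.83 -0.351 -0.02
vertex 3.309 0.31 -0.367
vertex 2.794 0.253 1.491
endloop
endfacet
facet normal 0.076 -0.414 -0.907
outer loop
vertex 3.309 0.31 -0.367
vertex 2.926 -0.453 -0.051
vertex 2.405 0.209 -0.397
endloop
endfacet
facet normal -0.111 0.994 -0.000
outer loop
vertex 3.309 0.31 -0.367
vertex 2.405 0.209 -0.397
vertex 2.794 0.253 1.491
endloop
endfacet
facet normal 0.076 -0.414 -0.907
outer loop
vertex 2.405 0.209 -0.397
vertex 2.926 -0.453 -0.051
vertex 2.022 -0.554 -0.081
endloop
endfacet
facet normal -0.853 0.496 0.164
outer loop
vertex 2.405 0.209 -0.397
vertex 2.022 -0.554 -0.081
vertex 2.794 0.253 1.491
endloop
endfacet
facet normal 0.076 -0.415 -0.907
outer loop
vertex 2.022 -0.554 -0.081
vertex 2.926 -0.453 -0.051
vertex 2.542 -1.215 0.265
endloop
endfacet
facet normal -0.773 -0.323 0.546
outer loop
vertex 2.022 -0.554 -0.081
vertex 2.542 -1.215 0.265
vertex 2.794 0.253 1.491
endloop
endfacet
facet normal 0.077 -0.415 -0.907
outer loop
vertex 2.542 -1.215 0.265
vertex 2.926 -0.453 -0.051
vertex 3.446 -1.114 0.296
endloop
endfacet
facet normal 0.046 -0.645 0.763
outer loop
vertex 2.542 -1.215 0.265
vertex 3.446 -1.114 0.296
vertex 2.794 0.253 1.491
endloop
endfacet
facet normal 0.401 0.596 -0.696
outer loop
vertex 4.216 2.561 -1.493
vertex 3.737 2.49 -1.83
vertex 3.76 2.931 -1.439
endloop
endfacet
facet normal 0.362 0.318 0.876
outer loop
vertex 4.216 2.561 -1.493
vertex 3.76 2.931 -1.439
vertex 3.023 1.43 -0.59
endloop
endfacet
facet normal 0.401 0.596 -0.696
outer loop
vertex 3.76 2.931 -1.439
vertex 3.737 2.49 -1.83
vertex 3.281 2.86 -1.776
endloop
endfacet
facet normal -0.518 0.599 0.610
outer loop
vertex 3.76 2.931 -1.439
vertex 3.281 2.86 -1.776
vertex 3.023 1.43 -0.59
endloop
endfacet
facet normal 0.401 0.595 -0.697
outer loop
vertex 3.281 2.86 -1.776
vertex 3.737 2.49 -1.83
vertex 3.258 2.418 -2.167
endloop
endfacet
facet normal -0.990 0.117 -0.074
outer loop
vertex 3.281 2.86 -1.776
vertex 3.258 2.418 -2.167
vertex 3.023 1.43 -0.59
endloop
endfacet
facet normal 0.401 0.594 -0.697
outer loop
vertex 3.258 2.418 -2.167
vertex 3.737 2.49 -1.83
vertex 3.714 2.048 -2.22
endloop
endfacet
facet normal -0.582 -0.647 -0.492
outer loop
vertex 3.258 2.418 -2.167
vertex 3.714 2.048 -2.22
vertex 3.023 1.43 -0.59
endloop
endfacet
facet normal 0.402 0.594 -0.697
outer loop
vertex 3.714 2.048 -2.22
vertex 3.737 2.49 -1.83
vertex 4.193 2.119 -1.883
endloop
endfacet
facet normal 0.297 -0.928 -0.226
outer loop
vertex 3.714 2.048 -2.22
vertex 4.193 2.119 -1.883
vertex 3.023 1.43 -0.59
endloop
endfacet
facet normal 0.402 0.594 -0.697
outer loop
vertex 4.193 2.119 -1.883
vertex 3.737 2.49 -1.83
vertex 4.216 2.561 -1.493
endloop
endfacet
facet normal 0.769 -0.445 0.459
outer loop
vertex 4.193 2.119 -1.883
vertex 4.216 2.561 -1.493
vertex 3.023 1.43 -0.59
endloop
endfacet
facet normal -0.829 0.049 0.558
outer loop
vertex 0.687 1.148 4.393
vertex 0.416 3.077 3.822
vertex 0.203 0.874 3.698
endloop
endfacet
facet normal 0.133 -0.950 0.282
outer loop
vertex 1.064 0.823 3.118
vertex 0.687 1.148 4.393
vertex 0.203 0.874 3.698
endloop
endfacet
facet normal -0.829 0.049 0.558
outer loop
vertex 0.203 0.874 3.698
vertex 0.416 3.077 3.822
vertex -0.068 2.803 3.127
endloop
endfacet
facet normal -0.544 -0.308 -0.781
outer loop
vertex -0.068 2.803 3.127
vertex 1.064 0.823 3.118
vertex 0.203 0.874 3.698
endloop
endfacet
facet normal 0.544 0.308 0.781
outer loop
vertex 0.687 1.148 4.393
vertex 1.277 3.026 3.242
vertex 0.416 3.077 3.822
endloop
endfacet
facet normal 0.133 -0.950 0.282
outer loop
vertex 1.548 1.097 3.813
vertex 0.687 1.148 4.393
vertex 1.064 0.823 3.118
endloop
endfacet
facet normal 0.544 0.308 0.781
outer loop
vertex 1.548 1.097 3.813
vertex 1.277 3.026 3.242
vertex 0.687 1.148 4.393
endloop
endfacet
facet normal -0.133 0.950 -0.282
outer loop
vertex 0.416 3.077 3.822
vertex 1.277 3.026 3.242
vertex -0.068 2.803 3.127
endloop
endfacet
facet normal -0.544 -0.308 -0.781
outer loop
vertex 0.793 2.752 2.547
vertex 1.064 0.823 3.118
vertex -0.068 2.803 3.127
endloop
endfacet
facet normal -0.133 0.950 -0.282
outer loop
vertex -0.068 2.803 3.127
vertex 1.277 3.026 3.242
vertex 0.793 2.752 2.547
endloop
endfacet
facet normal 0.829 -0.049 -0.558
outer loop
vertex 0.793 2.752 2.547
vertex 1.548 1.097 3.813
vertex 1.064 0.823 3.118
endloop
endfacet
facet normal 0.829 -0.049 -0.558
outer loop
vertex 1.277 3.026 3.242
vertex 1.548 1.097 3.813
vertex 0.793 2.752 2.547
endloop
endfacet

endsolid


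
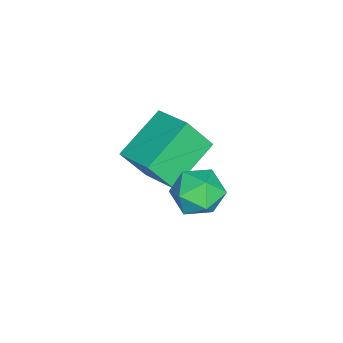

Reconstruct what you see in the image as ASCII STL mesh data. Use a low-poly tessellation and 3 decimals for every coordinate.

solid 
facet normal -0.573 -0.745 -0.341
outer loop
vertex -0.636 -5.372 1.389
vertex -2.387 -4.476 2.373
vertex -0.941 -4.544 0.091
endloop
endfacet
facet normal 0.796 -0.407 -0.447
outer loop
vertex 0.027 -3.284 0.667
vertex -0.636 -5.372 1.389
vertex -0.941 -4.544 0.091
endloop
endfacet
facet normal -0.573 -0.745 -0.341
outer loop
vertex -0.941 -4.544 0.091
vertex -2.387 -4.476 2.373
vertex -2.693 -3.647 1.075
endloop
endfacet
facet normal -0.194 0.527 -0.827
outer loop
vertex -2.693 -3.647 1.075
vertex 0.027 -3.284 0.667
vertex -0.941 -4.544 0.091
endloop
endfacet
facet normal 0.195 -0.528 0.827
outer loop
vertex -0.636 -5.372 1.389
vertex -1.419 -3.216 2.949
vertex -2.387 -4.476 2.373
endloop
endfacet
facet normal 0.796 -0.408 -0.448
outer loop
vertex 0.333 -4.113 1.965
vertex -0.636 -5.372 1.389
vertex 0.027 -3.284 0.667
endloop
endfacet
facet normal 0.194 -0.528 0.827
outer loop
vertex 0.333 -4.113 1.965
vertex -1.419 -3.216 2.949
vertex -0.636 -5.372 1.389
endloop
endfacet
facet normal -0.796 0.407 0.448
outer loop
vertex -2.387 -4.476 2.373
vertex -1.419 -3.216 2.949
vertex -2.693 -3.647 1.075
endloop
endfacet
facet normal -0.194 0.528 -0.827
outer loop
vertex -1.724 -2.388 1.651
vertex 0.027 -3.284 0.667
vertex -2.693 -3.647 1.075
endloop
endfacet
facet normal -0.796 0.408 0.447
outer loop
vertex -2.693 -3.647 1.075
vertex -1.419 -3.216 2.949
vertex -1.724 -2.388 1.651
endloop
endfacet
facet normal 0.573 0.745 0.341
outer loop
vertex -1.724 -2.388 1.651
vertex 0.333 -4.113 1.965
vertex 0.027 -3.284 0.667
endloop
endfacet
facet normal 0.573 0.745 0.341
outer loop
vertex -1.419 -3.216 2.949
vertex 0.333 -4.113 1.965
vertex -1.724 -2.388 1.651
endloop
endfacet
facet normal -0.253 0.680 0.688
outer loop
vertex 1.96 -1.035 3.178
vertex 1.34 -1.684 3.591
vertex 2.281 -1.638 3.892
endloop
endfacet
facet normal 0.418 0.778 0.469
outer loop
vertex 1.96 -1.035 3.178
vertex 2.281 -1.638 3.892
vertex 2.847 -1.465 3.101
endloop
endfacet
facet normal 0.407 0.882 -0.236
outer loop
vertex 1.96 -1.035 3.178
vertex 2.847 -1.465 3.101
vertex 2.256 -1.404 2.31
endloop
endfacet
facet normal -0.272 0.849 -0.453
outer loop
vertex 1.96 -1.035 3.178
vertex 2.256 -1.404 2.31
vertex 1.325 -1.54 2.613
endloop
endfacet
facet normal -0.680 0.724 0.117
outer loop
vertex 1.96 -1.035 3.178
vertex 1.325 -1.54 2.613
vertex 1.34 -1.684 3.591
endloop
endfacet
facet normal 0.781 0.178 0.598
outer loop
vertex 2.847 -1.465 3.101
vertex 2.281 -1.638 3.892
vertex 2.775 -2.38 3.467
endloop
endfacet
facet normal -0.305 0.020 0.952
outer loop
vertex 2.281 -1.638 3.892
vertex 1.34 -1.684 3.591
vertex 1.844 -2.516 3.77
endloop
endfacet
facet normal -0.996 0.090 0.028
outer loop
vertex 1.34 -1.684 3.591
vertex 1.325 -1.54 2.613
vertex 1.253 -2.455 2.979
endloop
endfacet
facet normal -0.334 0.291 -0.896
outer loop
vertex 1.325 -1.54 2.613
vertex 2.256 -1.404 2.31
vertex 1.819 -2.282 2.188
endloop
endfacet
facet normal 0.764 0.346 -0.544
outer loop
vertex 2.256 -1.404 2.31
vertex 2.847 -1.465 3.101
vertex 2.76 -2.236 2.489
endloop
endfacet
facet normal 0.272 -0.849 0.453
outer loop
vertex 2.14 -2.885 2.902
vertex 2.775 -2.38 3.467
vertex 1.844 -2.516 3.77
endloop
endfacet
facet normal -0.407 -0.882 0.236
outer loop
vertex 2.14 -2.885 2.902
vertex 1.844 -2.516 3.77
vertex 1.253 -2.455 2.979
endloop
endfacet
facet normal -0.418 -0.778 -0.469
outer loop
vertex 2.14 -2.885 2.902
vertex 1.253 -2.455 2.979
vertex 1.819 -2.282 2.188
endloop
endfacet
facet normal 0.253 -0.680 -0.688
outer loop
vertex 2.14 -2.885 2.902
vertex 1.819 -2.282 2.188
vertex 2.76 -2.236 2.489
endloop
endfacet
facet normal 0.680 -0.724 -0.117
outer loop
vertex 2.14 -2.885 2.902
vertex 2.76 -2.236 2.489
vertex 2.775 -2.38 3.467
endloop
endfacet
facet normal 0.334 -0.291 0.896
outer loop
vertex 1.844 -2.516 3.77
vertex 2.775 -2.38 3.467
vertex 2.281 -1.638 3.892
endloop
endfacet
facet normal -0.764 -0.346 0.544
outer loop
vertex 1.253 -2.455 2.979
vertex 1.844 -2.516 3.77
vertex 1.34 -1.684 3.591
endloop
endfacet
facet normal -0.781 -0.178 -0.598
outer loop
vertex 1.819 -2.282 2.188
vertex 1.253 -2.455 2.979
vertex 1.325 -1.54 2.613
endloop
endfacet
facet normal 0.305 -0.020 -0.952
outer loop
vertex 2.76 -2.236 2.489
vertex 1.819 -2.282 2.188
vertex 2.256 -1.404 2.31
endloop
endfacet
facet normal 0.996 -0.090 -0.028
outer loop
vertex 2.775 -2.38 3.467
vertex 2.76 -2.236 2.489
vertex 2.847 -1.465 3.101
endloop
endfacet

endsolid


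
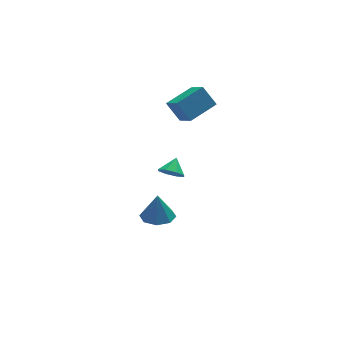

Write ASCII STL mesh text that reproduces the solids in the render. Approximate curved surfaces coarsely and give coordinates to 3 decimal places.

solid 
facet normal -0.928 -0.267 -0.259
outer loop
vertex 2.014 3.319 2.556
vertex 1.899 4.782 1.462
vertex 2.579 2.49 1.387
endloop
endfacet
facet normal 0.063 -0.799 0.598
outer loop
vertex 4.481 3.038 1.918
vertex 2.014 3.319 2.556
vertex 2.579 2.49 1.387
endloop
endfacet
facet normal -0.928 -0.267 -0.259
outer loop
vertex 2.579 2.49 1.387
vertex 1.899 4.782 1.462
vertex 2.463 3.953 0.293
endloop
endfacet
facet normal 0.367 -0.538 -0.759
outer loop
vertex 2.463 3.953 0.293
vertex 4.481 3.038 1.918
vertex 2.579 2.49 1.387
endloop
endfacet
facet normal -0.367 0.538 0.759
outer loop
vertex 2.014 3.319 2.556
vertex 3.801 5.33 1.993
vertex 1.899 4.782 1.462
endloop
endfacet
facet normal 0.063 -0.799 0.597
outer loop
vertex 3.917 3.867 3.087
vertex 2.014 3.319 2.556
vertex 4.481 3.038 1.918
endloop
endfacet
facet normal -0.367 0.538 0.759
outer loop
vertex 3.917 3.867 3.087
vertex 3.801 5.33 1.993
vertex 2.014 3.319 2.556
endloop
endfacet
facet normal -0.063 0.799 -0.597
outer loop
vertex 1.899 4.782 1.462
vertex 3.801 5.33 1.993
vertex 2.463 3.953 0.293
endloop
endfacet
facet normal 0.367 -0.538 -0.759
outer loop
vertex 4.366 4.501 0.824
vertex 4.481 3.038 1.918
vertex 2.463 3.953 0.293
endloop
endfacet
facet normal -0.063 0.799 -0.598
outer loop
vertex 2.463 3.953 0.293
vertex 3.801 5.33 1.993
vertex 4.366 4.501 0.824
endloop
endfacet
facet normal 0.928 0.267 0.259
outer loop
vertex 4.366 4.501 0.824
vertex 3.917 3.867 3.087
vertex 4.481 3.038 1.918
endloop
endfacet
facet normal 0.928 0.267 0.259
outer loop
vertex 3.801 5.33 1.993
vertex 3.917 3.867 3.087
vertex 4.366 4.501 0.824
endloop
endfacet
facet normal -0.048 -0.125 -0.991
outer loop
vertex -1.01 -4.052 -0.927
vertex -1.96 -3.605 -0.937
vertex -0.974 -3.256 -1.029
endloop
endfacet
facet normal 0.889 0.018 0.458
outer loop
vertex -1.01 -4.052 -0.927
vertex -0.974 -3.256 -1.029
vertex -1.88 -3.395 0.737
endloop
endfacet
facet normal -0.048 -0.125 -0.991
outer loop
vertex -0.974 -3.256 -1.029
vertex -1.96 -3.605 -0.937
vertex -1.516 -2.664 -1.077
endloop
endfacet
facet normal 0.663 0.639 0.390
outer loop
vertex -0.974 -3.256 -1.029
vertex -1.516 -2.664 -1.077
vertex -1.88 -3.395 0.737
endloop
endfacet
facet normal -0.048 -0.125 -0.991
outer loop
vertex -1.516 -2.664 -1.077
vertex -1.96 -3.605 -0.937
vertex -2.318 -2.623 -1.043
endloop
endfacet
facet normal 0.063 0.921 0.384
outer loop
vertex -1.516 -2.664 -1.077
vertex -2.318 -2.623 -1.043
vertex -1.88 -3.395 0.737
endloop
endfacet
facet normal -0.047 -0.124 -0.991
outer loop
vertex -2.318 -2.623 -1.043
vertex -1.96 -3.605 -0.937
vertex -2.91 -3.158 -0.948
endloop
endfacet
facet normal -0.562 0.700 0.442
outer loop
vertex -2.318 -2.623 -1.043
vertex -2.91 -3.158 -0.948
vertex -1.88 -3.395 0.737
endloop
endfacet
facet normal -0.047 -0.125 -0.991
outer loop
vertex -2.91 -3.158 -0.948
vertex -1.96 -3.605 -0.937
vertex -2.946 -3.954 -0.846
endloop
endfacet
facet normal -0.842 0.106 0.529
outer loop
vertex -2.91 -3.158 -0.948
vertex -2.946 -3.954 -0.846
vertex -1.88 -3.395 0.737
endloop
endfacet
facet normal -0.048 -0.124 -0.991
outer loop
vertex -2.946 -3.954 -0.846
vertex -1.96 -3.605 -0.937
vertex -2.405 -4.546 -0.798
endloop
endfacet
facet normal -0.616 -0.515 0.597
outer loop
vertex -2.946 -3.954 -0.846
vertex -2.405 -4.546 -0.798
vertex -1.88 -3.395 0.737
endloop
endfacet
facet normal -0.048 -0.124 -0.991
outer loop
vertex -2.405 -4.546 -0.798
vertex -1.96 -3.605 -0.937
vertex -1.603 -4.587 -0.832
endloop
endfacet
facet normal -0.015 -0.797 0.603
outer loop
vertex -2.405 -4.546 -0.798
vertex -1.603 -4.587 -0.832
vertex -1.88 -3.395 0.737
endloop
endfacet
facet normal -0.048 -0.123 -0.991
outer loop
vertex -1.603 -4.587 -0.832
vertex -1.96 -3.605 -0.937
vertex -1.01 -4.052 -0.927
endloop
endfacet
facet normal 0.608 -0.577 0.546
outer loop
vertex -1.603 -4.587 -0.832
vertex -1.01 -4.052 -0.927
vertex -1.88 -3.395 0.737
endloop
endfacet
facet normal -0.536 -0.602 -0.591
outer loop
vertex 2.099 2.357 -3.619
vertex 1.51 3.011 -3.751
vertex 2.256 2.745 -4.157
endloop
endfacet
facet normal 0.973 -0.119 0.198
outer loop
vertex 2.099 2.357 -3.619
vertex 2.256 2.745 -4.157
vertex 2.15 3.729 -3.049
endloop
endfacet
facet normal -0.536 -0.603 -0.591
outer loop
vertex 2.256 2.745 -4.157
vertex 1.51 3.011 -3.751
vertex 1.976 3.288 -4.457
endloop
endfacet
facet normal 0.911 0.347 -0.221
outer loop
vertex 2.256 2.745 -4.157
vertex 1.976 3.288 -4.457
vertex 2.15 3.729 -3.049
endloop
endfacet
facet normal -0.537 -0.602 -0.591
outer loop
vertex 1.976 3.288 -4.457
vertex 1.51 3.011 -3.751
vertex 1.424 3.67 -4.344
endloop
endfacet
facet normal 0.496 0.809 -0.315
outer loop
vertex 1.976 3.288 -4.457
vertex 1.424 3.67 -4.344
vertex 2.15 3.729 -3.049
endloop
endfacet
facet normal -0.538 -0.602 -0.591
outer loop
vertex 1.424 3.67 -4.344
vertex 1.51 3.011 -3.751
vertex 0.922 3.666 -3.883
endloop
endfacet
facet normal -0.033 0.999 -0.027
outer loop
vertex 1.424 3.67 -4.344
vertex 0.922 3.666 -3.883
vertex 2.15 3.729 -3.049
endloop
endfacet
facet normal -0.538 -0.602 -0.591
outer loop
vertex 0.922 3.666 -3.883
vertex 1.51 3.011 -3.751
vertex 0.765 3.278 -3.345
endloop
endfacet
facet normal -0.363 0.803 0.473
outer loop
vertex 0.922 3.666 -3.883
vertex 0.765 3.278 -3.345
vertex 2.15 3.729 -3.049
endloop
endfacet
facet normal -0.537 -0.603 -0.590
outer loop
vertex 0.765 3.278 -3.345
vertex 1.51 3.011 -3.751
vertex 1.045 2.735 -3.045
endloop
endfacet
facet normal -0.301 0.338 0.892
outer loop
vertex 0.765 3.278 -3.345
vertex 1.045 2.735 -3.045
vertex 2.15 3.729 -3.049
endloop
endfacet
facet normal -0.538 -0.602 -0.590
outer loop
vertex 1.045 2.735 -3.045
vertex 1.51 3.011 -3.751
vertex 1.597 2.353 -3.159
endloop
endfacet
facet normal 0.117 -0.126 0.985
outer loop
vertex 1.045 2.735 -3.045
vertex 1.597 2.353 -3.159
vertex 2.15 3.729 -3.049
endloop
endfacet
facet normal -0.537 -0.603 -0.591
outer loop
vertex 1.597 2.353 -3.159
vertex 1.51 3.011 -3.751
vertex 2.099 2.357 -3.619
endloop
endfacet
facet normal 0.643 -0.314 0.699
outer loop
vertex 1.597 2.353 -3.159
vertex 2.099 2.357 -3.619
vertex 2.15 3.729 -3.049
endloop
endfacet

endsolid


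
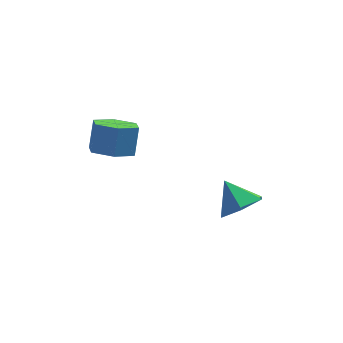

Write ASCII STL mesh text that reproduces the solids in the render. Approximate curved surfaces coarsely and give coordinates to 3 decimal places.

solid 
facet normal -0.197 -0.464 -0.863
outer loop
vertex -1.33 -1.569 1.995
vertex -2.198 -1.023 1.9
vertex -1.317 -0.663 1.505
endloop
endfacet
facet normal 0.980 -0.105 -0.169
outer loop
vertex -1.33 -1.569 1.995
vertex -1.317 -0.663 1.505
vertex -1.054 -0.924 3.195
endloop
endfacet
facet normal 0.980 -0.104 -0.169
outer loop
vertex -1.054 -0.924 3.195
vertex -1.317 -0.663 1.505
vertex -1.042 -0.018 2.704
endloop
endfacet
facet normal 0.199 0.465 0.863
outer loop
vertex -1.054 -0.924 3.195
vertex -1.042 -0.018 2.704
vertex -1.922 -0.377 3.1
endloop
endfacet
facet normal -0.197 -0.464 -0.863
outer loop
vertex -1.317 -0.663 1.505
vertex -2.198 -1.023 1.9
vertex -2.185 -0.117 1.41
endloop
endfacet
facet normal 0.501 0.709 -0.496
outer loop
vertex -1.317 -0.663 1.505
vertex -2.185 -0.117 1.41
vertex -1.042 -0.018 2.704
endloop
endfacet
facet normal 0.501 0.709 -0.496
outer loop
vertex -1.042 -0.018 2.704
vertex -2.185 -0.117 1.41
vertex -1.91 0.529 2.61
endloop
endfacet
facet normal 0.199 0.464 0.863
outer loop
vertex -1.042 -0.018 2.704
vertex -1.91 0.529 2.61
vertex -1.922 -0.377 3.1
endloop
endfacet
facet normal -0.198 -0.464 -0.863
outer loop
vertex -2.185 -0.117 1.41
vertex -2.198 -1.023 1.9
vertex -3.066 -0.476 1.805
endloop
endfacet
facet normal -0.479 0.814 -0.328
outer loop
vertex -2.185 -0.117 1.41
vertex -3.066 -0.476 1.805
vertex -1.91 0.529 2.61
endloop
endfacet
facet normal -0.480 0.814 -0.327
outer loop
vertex -1.91 0.529 2.61
vertex -3.066 -0.476 1.805
vertex -2.79 0.169 3.005
endloop
endfacet
facet normal 0.198 0.464 0.863
outer loop
vertex -1.91 0.529 2.61
vertex -2.79 0.169 3.005
vertex -1.922 -0.377 3.1
endloop
endfacet
facet normal -0.199 -0.465 -0.863
outer loop
vertex -3.066 -0.476 1.805
vertex -2.198 -1.023 1.9
vertex -3.078 -1.382 2.296
endloop
endfacet
facet normal -0.980 0.105 0.169
outer loop
vertex -3.066 -0.476 1.805
vertex -3.078 -1.382 2.296
vertex -2.79 0.169 3.005
endloop
endfacet
facet normal -0.980 0.105 0.168
outer loop
vertex -2.79 0.169 3.005
vertex -3.078 -1.382 2.296
vertex -2.803 -0.737 3.495
endloop
endfacet
facet normal 0.197 0.464 0.863
outer loop
vertex -2.79 0.169 3.005
vertex -2.803 -0.737 3.495
vertex -1.922 -0.377 3.1
endloop
endfacet
facet normal -0.199 -0.464 -0.863
outer loop
vertex -3.078 -1.382 2.296
vertex -2.198 -1.023 1.9
vertex -2.21 -1.929 2.39
endloop
endfacet
facet normal -0.501 -0.709 0.496
outer loop
vertex -3.078 -1.382 2.296
vertex -2.21 -1.929 2.39
vertex -2.803 -0.737 3.495
endloop
endfacet
facet normal -0.500 -0.709 0.496
outer loop
vertex -2.803 -0.737 3.495
vertex -2.21 -1.929 2.39
vertex -1.935 -1.283 3.59
endloop
endfacet
facet normal 0.197 0.464 0.863
outer loop
vertex -2.803 -0.737 3.495
vertex -1.935 -1.283 3.59
vertex -1.922 -0.377 3.1
endloop
endfacet
facet normal -0.198 -0.464 -0.863
outer loop
vertex -2.21 -1.929 2.39
vertex -2.198 -1.023 1.9
vertex -1.33 -1.569 1.995
endloop
endfacet
facet normal 0.480 -0.814 0.328
outer loop
vertex -2.21 -1.929 2.39
vertex -1.33 -1.569 1.995
vertex -1.935 -1.283 3.59
endloop
endfacet
facet normal 0.479 -0.814 0.328
outer loop
vertex -1.935 -1.283 3.59
vertex -1.33 -1.569 1.995
vertex -1.054 -0.924 3.195
endloop
endfacet
facet normal 0.198 0.464 0.863
outer loop
vertex -1.935 -1.283 3.59
vertex -1.054 -0.924 3.195
vertex -1.922 -0.377 3.1
endloop
endfacet
facet normal 0.384 -0.613 -0.691
outer loop
vertex 3.608 -3.39 0.087
vertex 2.831 -3.087 -0.614
vertex 3.773 -2.54 -0.575
endloop
endfacet
facet normal 0.556 0.441 0.705
outer loop
vertex 3.608 -3.39 0.087
vertex 3.773 -2.54 -0.575
vertex 2.269 -2.193 0.394
endloop
endfacet
facet normal 0.384 -0.612 -0.691
outer loop
vertex 3.773 -2.54 -0.575
vertex 2.831 -3.087 -0.614
vertex 2.995 -2.236 -1.276
endloop
endfacet
facet normal 0.284 0.954 0.099
outer loop
vertex 3.773 -2.54 -0.575
vertex 2.995 -2.236 -1.276
vertex 2.269 -2.193 0.394
endloop
endfacet
facet normal 0.385 -0.612 -0.691
outer loop
vertex 2.995 -2.236 -1.276
vertex 2.831 -3.087 -0.614
vertex 2.053 -2.784 -1.316
endloop
endfacet
facet normal -0.482 0.845 -0.231
outer loop
vertex 2.995 -2.236 -1.276
vertex 2.053 -2.784 -1.316
vertex 2.269 -2.193 0.394
endloop
endfacet
facet normal 0.385 -0.612 -0.691
outer loop
vertex 2.053 -2.784 -1.316
vertex 2.831 -3.087 -0.614
vertex 1.889 -3.634 -0.654
endloop
endfacet
facet normal -0.974 0.223 0.046
outer loop
vertex 2.053 -2.784 -1.316
vertex 1.889 -3.634 -0.654
vertex 2.269 -2.193 0.394
endloop
endfacet
facet normal 0.385 -0.612 -0.691
outer loop
vertex 1.889 -3.634 -0.654
vertex 2.831 -3.087 -0.614
vertex 2.666 -3.937 0.047
endloop
endfacet
facet normal -0.701 -0.289 0.652
outer loop
vertex 1.889 -3.634 -0.654
vertex 2.666 -3.937 0.047
vertex 2.269 -2.193 0.394
endloop
endfacet
facet normal 0.385 -0.612 -0.691
outer loop
vertex 2.666 -3.937 0.047
vertex 2.831 -3.087 -0.614
vertex 3.608 -3.39 0.087
endloop
endfacet
facet normal 0.063 -0.181 0.981
outer loop
vertex 2.666 -3.937 0.047
vertex 3.608 -3.39 0.087
vertex 2.269 -2.193 0.394
endloop
endfacet

endsolid


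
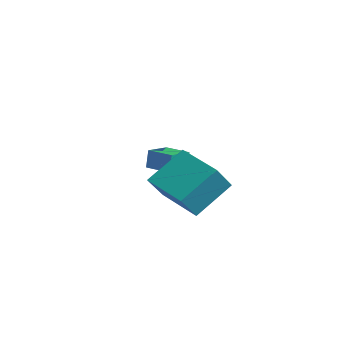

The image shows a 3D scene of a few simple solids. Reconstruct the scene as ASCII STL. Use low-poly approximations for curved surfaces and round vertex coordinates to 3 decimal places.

solid 
facet normal -0.955 -0.289 -0.060
outer loop
vertex -2.312 0.789 1.166
vertex -2.652 1.975 0.861
vertex -2.193 0.587 0.245
endloop
endfacet
facet normal 0.267 -0.934 0.239
outer loop
vertex -1.008 0.945 0.319
vertex -2.312 0.789 1.166
vertex -2.193 0.587 0.245
endloop
endfacet
facet normal -0.955 -0.289 -0.060
outer loop
vertex -2.193 0.587 0.245
vertex -2.652 1.975 0.861
vertex -2.533 1.772 -0.06
endloop
endfacet
facet normal 0.125 -0.214 -0.969
outer loop
vertex -2.533 1.772 -0.06
vertex -1.008 0.945 0.319
vertex -2.193 0.587 0.245
endloop
endfacet
facet normal -0.125 0.213 0.969
outer loop
vertex -2.312 0.789 1.166
vertex -1.467 2.333 0.935
vertex -2.652 1.975 0.861
endloop
endfacet
facet normal 0.268 -0.933 0.240
outer loop
vertex -1.127 1.148 1.24
vertex -2.312 0.789 1.166
vertex -1.008 0.945 0.319
endloop
endfacet
facet normal -0.125 0.213 0.969
outer loop
vertex -1.127 1.148 1.24
vertex -1.467 2.333 0.935
vertex -2.312 0.789 1.166
endloop
endfacet
facet normal -0.267 0.933 -0.240
outer loop
vertex -2.652 1.975 0.861
vertex -1.467 2.333 0.935
vertex -2.533 1.772 -0.06
endloop
endfacet
facet normal 0.125 -0.213 -0.969
outer loop
vertex -1.348 2.131 0.014
vertex -1.008 0.945 0.319
vertex -2.533 1.772 -0.06
endloop
endfacet
facet normal -0.268 0.933 -0.239
outer loop
vertex -2.533 1.772 -0.06
vertex -1.467 2.333 0.935
vertex -1.348 2.131 0.014
endloop
endfacet
facet normal 0.955 0.289 0.060
outer loop
vertex -1.348 2.131 0.014
vertex -1.127 1.148 1.24
vertex -1.008 0.945 0.319
endloop
endfacet
facet normal 0.955 0.290 0.060
outer loop
vertex -1.467 2.333 0.935
vertex -1.127 1.148 1.24
vertex -1.348 2.131 0.014
endloop
endfacet
facet normal -0.985 -0.065 0.160
outer loop
vertex 2.042 -2.329 2.156
vertex 2.135 -0.657 3.408
vertex 1.776 -1.379 0.909
endloop
endfacet
facet normal -0.045 -0.799 -0.599
outer loop
vertex 3.845 -1.243 0.572
vertex 2.042 -2.329 2.156
vertex 1.776 -1.379 0.909
endloop
endfacet
facet normal -0.985 -0.064 0.160
outer loop
vertex 1.776 -1.379 0.909
vertex 2.135 -0.657 3.408
vertex 1.87 0.292 2.16
endloop
endfacet
facet normal -0.167 0.597 -0.785
outer loop
vertex 1.87 0.292 2.16
vertex 3.845 -1.243 0.572
vertex 1.776 -1.379 0.909
endloop
endfacet
facet normal 0.167 -0.597 0.785
outer loop
vertex 2.042 -2.329 2.156
vertex 4.204 -0.521 3.071
vertex 2.135 -0.657 3.408
endloop
endfacet
facet normal -0.044 -0.800 -0.599
outer loop
vertex 4.11 -2.192 1.82
vertex 2.042 -2.329 2.156
vertex 3.845 -1.243 0.572
endloop
endfacet
facet normal 0.167 -0.597 0.785
outer loop
vertex 4.11 -2.192 1.82
vertex 4.204 -0.521 3.071
vertex 2.042 -2.329 2.156
endloop
endfacet
facet normal 0.045 0.800 0.599
outer loop
vertex 2.135 -0.657 3.408
vertex 4.204 -0.521 3.071
vertex 1.87 0.292 2.16
endloop
endfacet
facet normal -0.167 0.597 -0.785
outer loop
vertex 3.938 0.429 1.824
vertex 3.845 -1.243 0.572
vertex 1.87 0.292 2.16
endloop
endfacet
facet normal 0.044 0.799 0.599
outer loop
vertex 1.87 0.292 2.16
vertex 4.204 -0.521 3.071
vertex 3.938 0.429 1.824
endloop
endfacet
facet normal 0.985 0.065 -0.160
outer loop
vertex 3.938 0.429 1.824
vertex 4.11 -2.192 1.82
vertex 3.845 -1.243 0.572
endloop
endfacet
facet normal 0.985 0.065 -0.161
outer loop
vertex 4.204 -0.521 3.071
vertex 4.11 -2.192 1.82
vertex 3.938 0.429 1.824
endloop
endfacet

endsolid


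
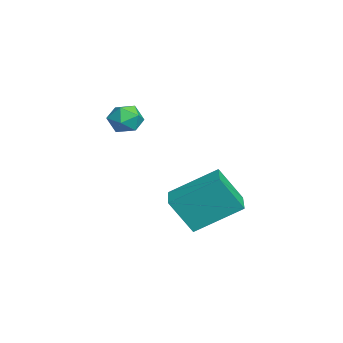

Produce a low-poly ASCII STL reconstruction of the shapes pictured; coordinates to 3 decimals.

solid 
facet normal 0.021 0.889 0.458
outer loop
vertex 2.508 0.282 3.864
vertex 2.401 -0.011 4.437
vertex 3.011 0.083 4.227
endloop
endfacet
facet normal 0.439 0.890 -0.120
outer loop
vertex 2.508 0.282 3.864
vertex 3.011 0.083 4.227
vertex 3.019 -0.008 3.582
endloop
endfacet
facet normal 0.035 0.728 -0.685
outer loop
vertex 2.508 0.282 3.864
vertex 3.019 -0.008 3.582
vertex 2.414 -0.158 3.392
endloop
endfacet
facet normal -0.634 0.625 -0.456
outer loop
vertex 2.508 0.282 3.864
vertex 2.414 -0.158 3.392
vertex 2.032 -0.16 3.92
endloop
endfacet
facet normal -0.643 0.724 0.250
outer loop
vertex 2.508 0.282 3.864
vertex 2.032 -0.16 3.92
vertex 2.401 -0.011 4.437
endloop
endfacet
facet normal 0.926 0.375 -0.041
outer loop
vertex 3.019 -0.008 3.582
vertex 3.011 0.083 4.227
vertex 3.228 -0.48 3.98
endloop
endfacet
facet normal 0.251 0.371 0.894
outer loop
vertex 3.011 0.083 4.227
vertex 2.401 -0.011 4.437
vertex 2.846 -0.482 4.508
endloop
endfacet
facet normal -0.824 0.105 0.557
outer loop
vertex 2.401 -0.011 4.437
vertex 2.032 -0.16 3.92
vertex 2.241 -0.632 4.318
endloop
endfacet
facet normal -0.809 -0.055 -0.585
outer loop
vertex 2.032 -0.16 3.92
vertex 2.414 -0.158 3.392
vertex 2.249 -0.723 3.673
endloop
endfacet
facet normal 0.272 0.113 -0.956
outer loop
vertex 2.414 -0.158 3.392
vertex 3.019 -0.008 3.582
vertex 2.859 -0.629 3.463
endloop
endfacet
facet normal 0.634 -0.625 0.456
outer loop
vertex 2.752 -0.922 4.036
vertex 3.228 -0.48 3.98
vertex 2.846 -0.482 4.508
endloop
endfacet
facet normal -0.035 -0.728 0.685
outer loop
vertex 2.752 -0.922 4.036
vertex 2.846 -0.482 4.508
vertex 2.241 -0.632 4.318
endloop
endfacet
facet normal -0.439 -0.890 0.120
outer loop
vertex 2.752 -0.922 4.036
vertex 2.241 -0.632 4.318
vertex 2.249 -0.723 3.673
endloop
endfacet
facet normal -0.021 -0.889 -0.458
outer loop
vertex 2.752 -0.922 4.036
vertex 2.249 -0.723 3.673
vertex 2.859 -0.629 3.463
endloop
endfacet
facet normal 0.643 -0.724 -0.250
outer loop
vertex 2.752 -0.922 4.036
vertex 2.859 -0.629 3.463
vertex 3.228 -0.48 3.98
endloop
endfacet
facet normal 0.809 0.055 0.585
outer loop
vertex 2.846 -0.482 4.508
vertex 3.228 -0.48 3.98
vertex 3.011 0.083 4.227
endloop
endfacet
facet normal -0.272 -0.113 0.956
outer loop
vertex 2.241 -0.632 4.318
vertex 2.846 -0.482 4.508
vertex 2.401 -0.011 4.437
endloop
endfacet
facet normal -0.926 -0.375 0.041
outer loop
vertex 2.249 -0.723 3.673
vertex 2.241 -0.632 4.318
vertex 2.032 -0.16 3.92
endloop
endfacet
facet normal -0.251 -0.371 -0.894
outer loop
vertex 2.859 -0.629 3.463
vertex 2.249 -0.723 3.673
vertex 2.414 -0.158 3.392
endloop
endfacet
facet normal 0.824 -0.105 -0.557
outer loop
vertex 3.228 -0.48 3.98
vertex 2.859 -0.629 3.463
vertex 3.019 -0.008 3.582
endloop
endfacet
facet normal -0.998 0.051 -0.034
outer loop
vertex 1.986 1.062 0.43
vertex 2.033 2.685 1.454
vertex 2.07 1.859 -0.838
endloop
endfacet
facet normal -0.024 -0.846 -0.533
outer loop
vertex 3.347 1.795 -0.794
vertex 1.986 1.062 0.43
vertex 2.07 1.859 -0.838
endloop
endfacet
facet normal -0.998 0.050 -0.034
outer loop
vertex 2.07 1.859 -0.838
vertex 2.033 2.685 1.454
vertex 2.116 3.482 0.186
endloop
endfacet
facet normal 0.056 0.532 -0.845
outer loop
vertex 2.116 3.482 0.186
vertex 3.347 1.795 -0.794
vertex 2.07 1.859 -0.838
endloop
endfacet
facet normal -0.056 -0.532 0.845
outer loop
vertex 1.986 1.062 0.43
vertex 3.31 2.621 1.498
vertex 2.033 2.685 1.454
endloop
endfacet
facet normal -0.024 -0.846 -0.533
outer loop
vertex 3.264 0.998 0.474
vertex 1.986 1.062 0.43
vertex 3.347 1.795 -0.794
endloop
endfacet
facet normal -0.056 -0.532 0.845
outer loop
vertex 3.264 0.998 0.474
vertex 3.31 2.621 1.498
vertex 1.986 1.062 0.43
endloop
endfacet
facet normal 0.024 0.846 0.533
outer loop
vertex 2.033 2.685 1.454
vertex 3.31 2.621 1.498
vertex 2.116 3.482 0.186
endloop
endfacet
facet normal 0.056 0.532 -0.845
outer loop
vertex 3.394 3.418 0.23
vertex 3.347 1.795 -0.794
vertex 2.116 3.482 0.186
endloop
endfacet
facet normal 0.024 0.846 0.533
outer loop
vertex 2.116 3.482 0.186
vertex 3.31 2.621 1.498
vertex 3.394 3.418 0.23
endloop
endfacet
facet normal 0.998 -0.050 0.034
outer loop
vertex 3.394 3.418 0.23
vertex 3.264 0.998 0.474
vertex 3.347 1.795 -0.794
endloop
endfacet
facet normal 0.998 -0.050 0.035
outer loop
vertex 3.31 2.621 1.498
vertex 3.264 0.998 0.474
vertex 3.394 3.418 0.23
endloop
endfacet

endsolid
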